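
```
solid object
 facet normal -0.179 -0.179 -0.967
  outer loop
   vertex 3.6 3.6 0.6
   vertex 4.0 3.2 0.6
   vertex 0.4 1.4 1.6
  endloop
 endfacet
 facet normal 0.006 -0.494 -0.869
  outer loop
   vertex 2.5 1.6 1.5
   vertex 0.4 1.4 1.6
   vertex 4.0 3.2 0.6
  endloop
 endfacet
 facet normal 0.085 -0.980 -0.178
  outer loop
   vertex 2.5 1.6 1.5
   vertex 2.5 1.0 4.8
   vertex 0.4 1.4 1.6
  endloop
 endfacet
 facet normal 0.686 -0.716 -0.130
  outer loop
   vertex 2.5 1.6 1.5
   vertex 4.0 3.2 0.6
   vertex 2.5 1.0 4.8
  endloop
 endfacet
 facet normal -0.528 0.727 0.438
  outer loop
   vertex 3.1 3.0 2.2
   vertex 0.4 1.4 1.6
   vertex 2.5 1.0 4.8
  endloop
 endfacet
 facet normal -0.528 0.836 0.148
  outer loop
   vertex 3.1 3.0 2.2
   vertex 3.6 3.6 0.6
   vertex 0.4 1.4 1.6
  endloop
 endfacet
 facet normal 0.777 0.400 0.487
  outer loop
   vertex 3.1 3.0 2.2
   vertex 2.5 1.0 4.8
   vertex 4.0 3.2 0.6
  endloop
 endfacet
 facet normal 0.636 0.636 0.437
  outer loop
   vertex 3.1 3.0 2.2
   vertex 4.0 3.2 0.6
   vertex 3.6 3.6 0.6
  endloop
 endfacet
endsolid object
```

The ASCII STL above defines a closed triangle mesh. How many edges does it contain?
12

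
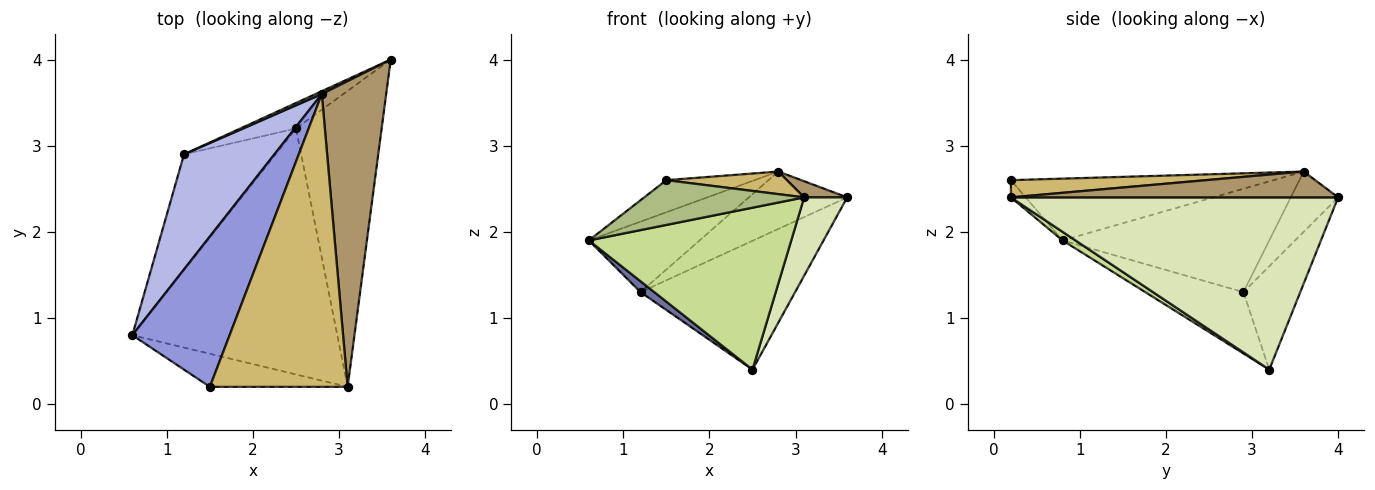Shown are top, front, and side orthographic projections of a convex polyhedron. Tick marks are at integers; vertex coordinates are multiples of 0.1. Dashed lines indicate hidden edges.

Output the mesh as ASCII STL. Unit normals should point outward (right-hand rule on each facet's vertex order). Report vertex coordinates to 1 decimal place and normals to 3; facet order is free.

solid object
 facet normal -0.555 -0.078 -0.828
  outer loop
   vertex 1.2 2.9 1.3
   vertex 2.5 3.2 0.4
   vertex 0.6 0.8 1.9
  endloop
 endfacet
 facet normal -0.339 0.923 -0.183
  outer loop
   vertex 1.2 2.9 1.3
   vertex 3.6 4.0 2.4
   vertex 2.5 3.2 0.4
  endloop
 endfacet
 facet normal -0.528 0.177 0.831
  outer loop
   vertex 2.8 3.6 2.7
   vertex 0.6 0.8 1.9
   vertex 1.5 0.2 2.6
  endloop
 endfacet
 facet normal -0.698 0.374 0.611
  outer loop
   vertex 2.8 3.6 2.7
   vertex 1.2 2.9 1.3
   vertex 0.6 0.8 1.9
  endloop
 endfacet
 facet normal -0.433 0.900 0.045
  outer loop
   vertex 2.8 3.6 2.7
   vertex 3.6 4.0 2.4
   vertex 1.2 2.9 1.3
  endloop
 endfacet
 facet normal -0.074 -0.802 -0.592
  outer loop
   vertex 3.1 0.2 2.4
   vertex 1.5 0.2 2.6
   vertex 0.6 0.8 1.9
  endloop
 endfacet
 facet normal 0.035 -0.549 -0.835
  outer loop
   vertex 3.1 0.2 2.4
   vertex 0.6 0.8 1.9
   vertex 2.5 3.2 0.4
  endloop
 endfacet
 facet normal 0.889 -0.117 -0.442
  outer loop
   vertex 3.1 0.2 2.4
   vertex 2.5 3.2 0.4
   vertex 3.6 4.0 2.4
  endloop
 endfacet
 facet normal 0.372 -0.049 0.927
  outer loop
   vertex 3.1 0.2 2.4
   vertex 3.6 4.0 2.4
   vertex 2.8 3.6 2.7
  endloop
 endfacet
 facet normal 0.124 -0.076 0.989
  outer loop
   vertex 3.1 0.2 2.4
   vertex 2.8 3.6 2.7
   vertex 1.5 0.2 2.6
  endloop
 endfacet
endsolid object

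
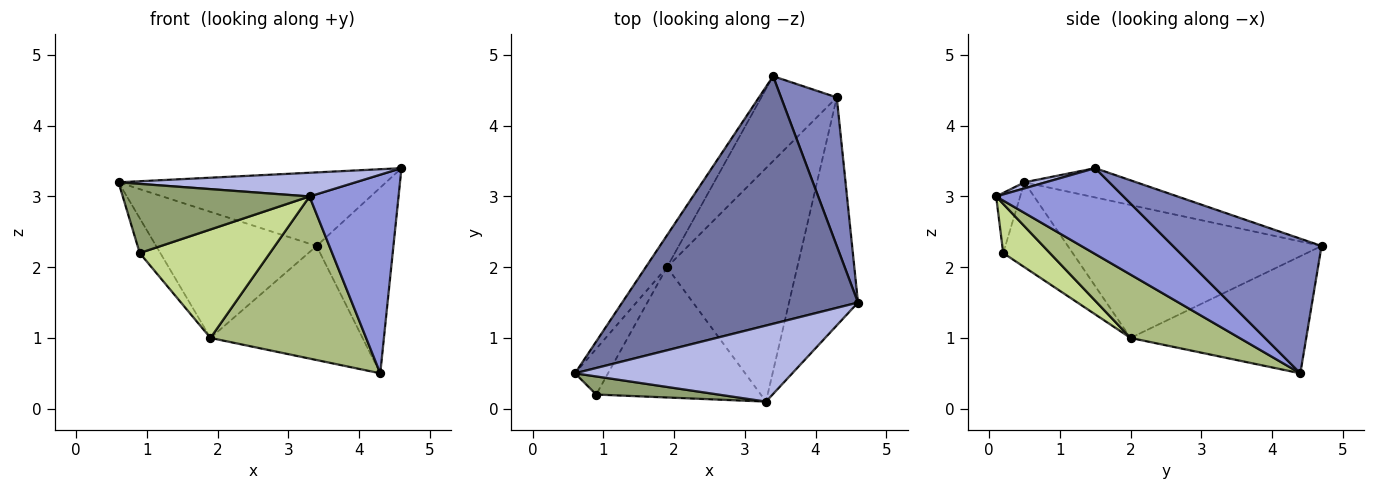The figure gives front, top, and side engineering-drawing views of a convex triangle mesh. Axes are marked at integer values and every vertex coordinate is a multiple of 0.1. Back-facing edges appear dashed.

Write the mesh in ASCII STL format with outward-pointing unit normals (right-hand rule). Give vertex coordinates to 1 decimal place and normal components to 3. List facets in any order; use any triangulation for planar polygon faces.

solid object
 facet normal -0.118 0.283 0.952
  outer loop
   vertex 3.4 4.7 2.3
   vertex 0.6 0.5 3.2
   vertex 4.6 1.5 3.4
  endloop
 endfacet
 facet normal 0.834 0.431 0.345
  outer loop
   vertex 4.3 4.4 0.5
   vertex 3.4 4.7 2.3
   vertex 4.6 1.5 3.4
  endloop
 endfacet
 facet normal 0.685 -0.479 -0.550
  outer loop
   vertex 3.3 0.1 3.0
   vertex 4.3 4.4 0.5
   vertex 4.6 1.5 3.4
  endloop
 endfacet
 facet normal 0.027 -0.297 0.954
  outer loop
   vertex 3.3 0.1 3.0
   vertex 4.6 1.5 3.4
   vertex 0.6 0.5 3.2
  endloop
 endfacet
 facet normal -0.124 -0.960 0.251
  outer loop
   vertex 3.3 0.1 3.0
   vertex 0.6 0.5 3.2
   vertex 0.9 0.2 2.2
  endloop
 endfacet
 facet normal 0.371 -0.530 -0.763
  outer loop
   vertex 1.9 2.0 1.0
   vertex 4.3 4.4 0.5
   vertex 3.3 0.1 3.0
  endloop
 endfacet
 facet normal 0.224 -0.624 -0.749
  outer loop
   vertex 1.9 2.0 1.0
   vertex 3.3 0.1 3.0
   vertex 0.9 0.2 2.2
  endloop
 endfacet
 facet normal -0.680 0.588 -0.438
  outer loop
   vertex 1.9 2.0 1.0
   vertex 3.4 4.7 2.3
   vertex 4.3 4.4 0.5
  endloop
 endfacet
 facet normal -0.898 0.266 -0.349
  outer loop
   vertex 1.9 2.0 1.0
   vertex 0.9 0.2 2.2
   vertex 0.6 0.5 3.2
  endloop
 endfacet
 facet normal -0.838 0.530 -0.134
  outer loop
   vertex 1.9 2.0 1.0
   vertex 0.6 0.5 3.2
   vertex 3.4 4.7 2.3
  endloop
 endfacet
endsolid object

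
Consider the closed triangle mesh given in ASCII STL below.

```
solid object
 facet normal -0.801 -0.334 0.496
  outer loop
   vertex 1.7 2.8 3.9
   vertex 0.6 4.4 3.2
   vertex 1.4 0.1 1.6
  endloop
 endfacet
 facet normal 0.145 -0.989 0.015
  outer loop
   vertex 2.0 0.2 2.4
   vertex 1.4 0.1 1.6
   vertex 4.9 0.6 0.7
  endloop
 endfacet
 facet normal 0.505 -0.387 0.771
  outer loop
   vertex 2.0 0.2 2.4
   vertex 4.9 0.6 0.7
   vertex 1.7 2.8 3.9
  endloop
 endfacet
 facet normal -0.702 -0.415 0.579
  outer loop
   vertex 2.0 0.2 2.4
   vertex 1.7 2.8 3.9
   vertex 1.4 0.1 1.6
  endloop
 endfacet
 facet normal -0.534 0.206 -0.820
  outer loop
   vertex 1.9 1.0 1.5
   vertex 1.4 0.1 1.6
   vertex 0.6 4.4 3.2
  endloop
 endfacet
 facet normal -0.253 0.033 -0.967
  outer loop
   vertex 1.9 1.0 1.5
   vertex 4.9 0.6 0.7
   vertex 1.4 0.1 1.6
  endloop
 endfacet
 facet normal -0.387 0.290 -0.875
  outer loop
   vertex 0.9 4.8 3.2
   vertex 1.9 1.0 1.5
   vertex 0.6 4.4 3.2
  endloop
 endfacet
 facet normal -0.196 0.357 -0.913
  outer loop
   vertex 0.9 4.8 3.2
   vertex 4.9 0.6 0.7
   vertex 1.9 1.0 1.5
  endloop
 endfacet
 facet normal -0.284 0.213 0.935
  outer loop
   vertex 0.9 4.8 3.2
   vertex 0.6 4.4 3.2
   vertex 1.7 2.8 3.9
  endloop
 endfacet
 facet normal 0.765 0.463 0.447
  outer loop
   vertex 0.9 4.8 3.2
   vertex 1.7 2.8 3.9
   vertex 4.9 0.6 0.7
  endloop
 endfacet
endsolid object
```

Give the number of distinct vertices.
7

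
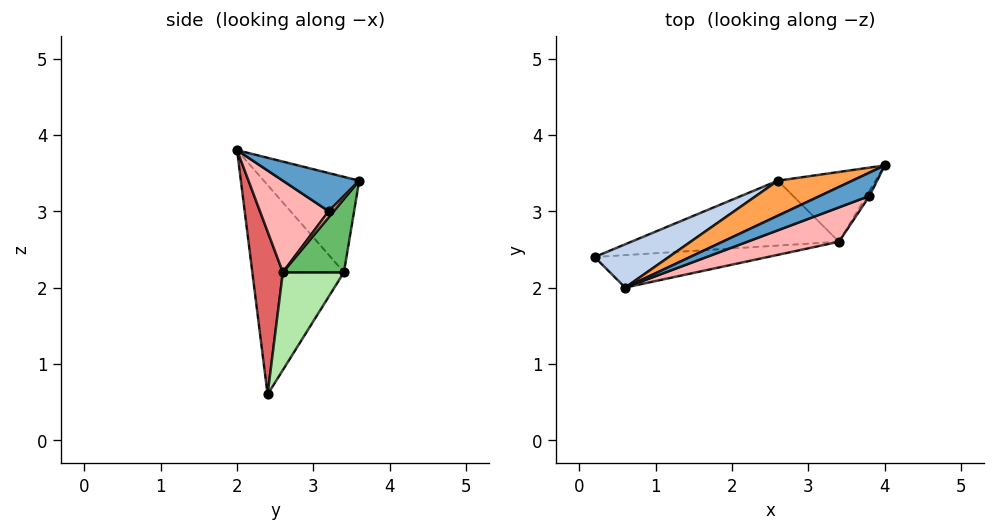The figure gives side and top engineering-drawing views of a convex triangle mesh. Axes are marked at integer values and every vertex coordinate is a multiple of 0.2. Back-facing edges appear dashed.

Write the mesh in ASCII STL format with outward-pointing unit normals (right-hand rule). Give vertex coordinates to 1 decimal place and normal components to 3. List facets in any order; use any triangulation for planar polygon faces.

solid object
 facet normal 0.411 -0.739 0.534
  outer loop
   vertex 3.8 3.2 3.0
   vertex 4.0 3.6 3.4
   vertex 0.6 2.0 3.8
  endloop
 endfacet
 facet normal -0.472 0.866 0.167
  outer loop
   vertex 2.6 3.4 2.2
   vertex 0.2 2.4 0.6
   vertex 0.6 2.0 3.8
  endloop
 endfacet
 facet normal -0.378 0.877 0.295
  outer loop
   vertex 2.6 3.4 2.2
   vertex 0.6 2.0 3.8
   vertex 4.0 3.6 3.4
  endloop
 endfacet
 facet normal 0.894 0.000 -0.447
  outer loop
   vertex 3.4 2.6 2.2
   vertex 4.0 3.6 3.4
   vertex 3.8 3.2 3.0
  endloop
 endfacet
 facet normal 0.514 0.514 -0.686
  outer loop
   vertex 3.4 2.6 2.2
   vertex 2.6 3.4 2.2
   vertex 4.0 3.6 3.4
  endloop
 endfacet
 facet normal 0.392 0.392 -0.832
  outer loop
   vertex 3.4 2.6 2.2
   vertex 0.2 2.4 0.6
   vertex 2.6 3.4 2.2
  endloop
 endfacet
 facet normal 0.131 -0.982 -0.139
  outer loop
   vertex 3.4 2.6 2.2
   vertex 0.6 2.0 3.8
   vertex 0.2 2.4 0.6
  endloop
 endfacet
 facet normal 0.408 -0.816 0.408
  outer loop
   vertex 3.4 2.6 2.2
   vertex 3.8 3.2 3.0
   vertex 0.6 2.0 3.8
  endloop
 endfacet
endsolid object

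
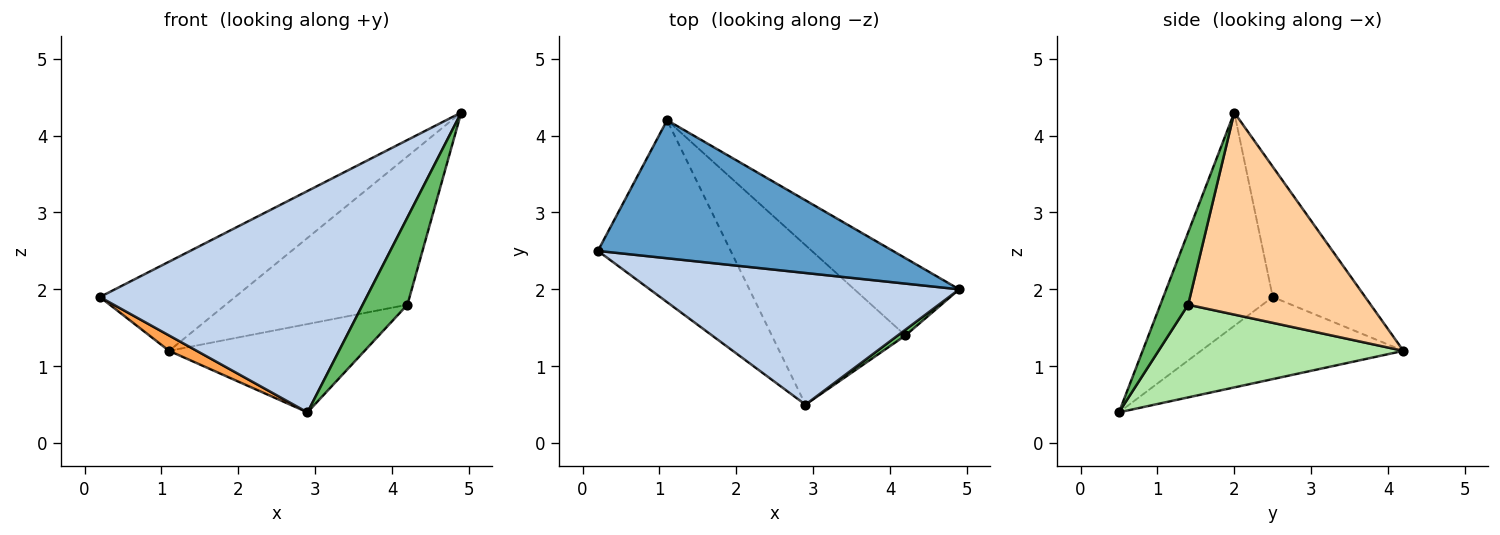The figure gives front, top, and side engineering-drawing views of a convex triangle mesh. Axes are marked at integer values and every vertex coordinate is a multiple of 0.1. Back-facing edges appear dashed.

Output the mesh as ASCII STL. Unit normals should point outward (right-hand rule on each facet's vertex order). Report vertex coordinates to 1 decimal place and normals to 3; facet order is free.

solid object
 facet normal -0.348 0.509 0.788
  outer loop
   vertex 1.1 4.2 1.2
   vertex 0.2 2.5 1.9
   vertex 4.9 2.0 4.3
  endloop
 endfacet
 facet normal -0.332 -0.811 0.482
  outer loop
   vertex 2.9 0.5 0.4
   vertex 4.9 2.0 4.3
   vertex 0.2 2.5 1.9
  endloop
 endfacet
 facet normal -0.524 -0.072 -0.848
  outer loop
   vertex 2.9 0.5 0.4
   vertex 0.2 2.5 1.9
   vertex 1.1 4.2 1.2
  endloop
 endfacet
 facet normal 0.665 0.662 -0.345
  outer loop
   vertex 4.2 1.4 1.8
   vertex 1.1 4.2 1.2
   vertex 4.9 2.0 4.3
  endloop
 endfacet
 facet normal 0.527 -0.848 0.056
  outer loop
   vertex 4.2 1.4 1.8
   vertex 4.9 2.0 4.3
   vertex 2.9 0.5 0.4
  endloop
 endfacet
 facet normal 0.519 0.414 -0.748
  outer loop
   vertex 4.2 1.4 1.8
   vertex 2.9 0.5 0.4
   vertex 1.1 4.2 1.2
  endloop
 endfacet
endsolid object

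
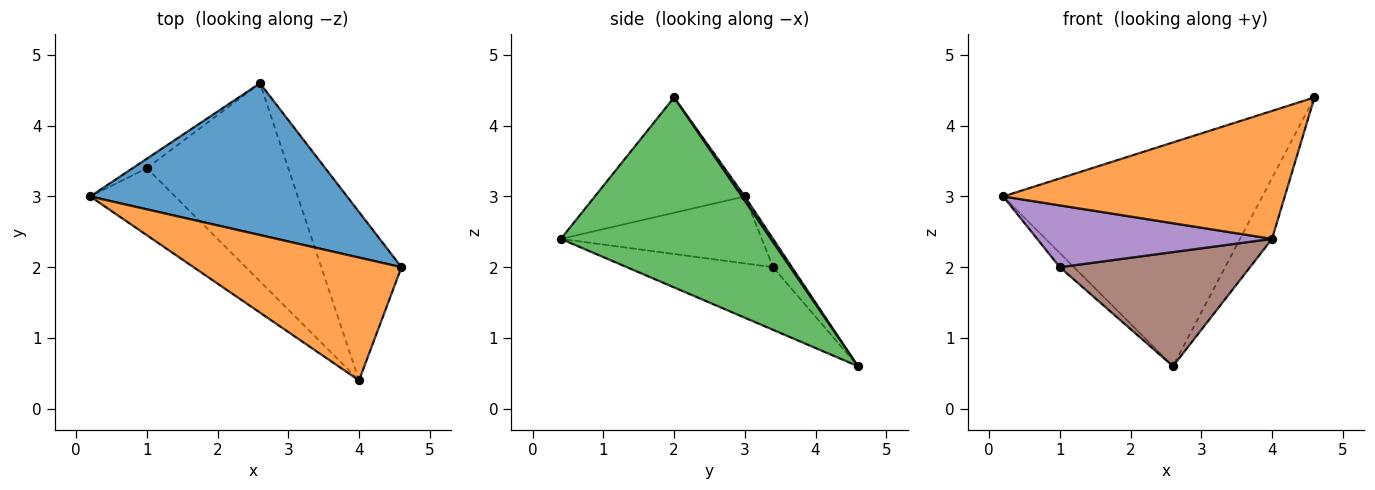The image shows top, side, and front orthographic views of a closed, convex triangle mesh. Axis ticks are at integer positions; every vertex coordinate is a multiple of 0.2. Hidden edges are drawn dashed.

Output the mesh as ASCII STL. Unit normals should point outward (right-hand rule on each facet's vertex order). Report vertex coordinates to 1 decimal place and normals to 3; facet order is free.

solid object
 facet normal 0.010 0.828 0.561
  outer loop
   vertex 2.6 4.6 0.6
   vertex 0.2 3.0 3.0
   vertex 4.6 2.0 4.4
  endloop
 endfacet
 facet normal -0.359 -0.673 0.646
  outer loop
   vertex 4.0 0.4 2.4
   vertex 4.6 2.0 4.4
   vertex 0.2 3.0 3.0
  endloop
 endfacet
 facet normal 0.912 0.139 -0.385
  outer loop
   vertex 4.0 0.4 2.4
   vertex 2.6 4.6 0.6
   vertex 4.6 2.0 4.4
  endloop
 endfacet
 facet normal -0.743 0.557 -0.371
  outer loop
   vertex 1.0 3.4 2.0
   vertex 0.2 3.0 3.0
   vertex 2.6 4.6 0.6
  endloop
 endfacet
 facet normal -0.502 -0.586 -0.636
  outer loop
   vertex 1.0 3.4 2.0
   vertex 4.0 0.4 2.4
   vertex 0.2 3.0 3.0
  endloop
 endfacet
 facet normal -0.358 -0.466 -0.809
  outer loop
   vertex 1.0 3.4 2.0
   vertex 2.6 4.6 0.6
   vertex 4.0 0.4 2.4
  endloop
 endfacet
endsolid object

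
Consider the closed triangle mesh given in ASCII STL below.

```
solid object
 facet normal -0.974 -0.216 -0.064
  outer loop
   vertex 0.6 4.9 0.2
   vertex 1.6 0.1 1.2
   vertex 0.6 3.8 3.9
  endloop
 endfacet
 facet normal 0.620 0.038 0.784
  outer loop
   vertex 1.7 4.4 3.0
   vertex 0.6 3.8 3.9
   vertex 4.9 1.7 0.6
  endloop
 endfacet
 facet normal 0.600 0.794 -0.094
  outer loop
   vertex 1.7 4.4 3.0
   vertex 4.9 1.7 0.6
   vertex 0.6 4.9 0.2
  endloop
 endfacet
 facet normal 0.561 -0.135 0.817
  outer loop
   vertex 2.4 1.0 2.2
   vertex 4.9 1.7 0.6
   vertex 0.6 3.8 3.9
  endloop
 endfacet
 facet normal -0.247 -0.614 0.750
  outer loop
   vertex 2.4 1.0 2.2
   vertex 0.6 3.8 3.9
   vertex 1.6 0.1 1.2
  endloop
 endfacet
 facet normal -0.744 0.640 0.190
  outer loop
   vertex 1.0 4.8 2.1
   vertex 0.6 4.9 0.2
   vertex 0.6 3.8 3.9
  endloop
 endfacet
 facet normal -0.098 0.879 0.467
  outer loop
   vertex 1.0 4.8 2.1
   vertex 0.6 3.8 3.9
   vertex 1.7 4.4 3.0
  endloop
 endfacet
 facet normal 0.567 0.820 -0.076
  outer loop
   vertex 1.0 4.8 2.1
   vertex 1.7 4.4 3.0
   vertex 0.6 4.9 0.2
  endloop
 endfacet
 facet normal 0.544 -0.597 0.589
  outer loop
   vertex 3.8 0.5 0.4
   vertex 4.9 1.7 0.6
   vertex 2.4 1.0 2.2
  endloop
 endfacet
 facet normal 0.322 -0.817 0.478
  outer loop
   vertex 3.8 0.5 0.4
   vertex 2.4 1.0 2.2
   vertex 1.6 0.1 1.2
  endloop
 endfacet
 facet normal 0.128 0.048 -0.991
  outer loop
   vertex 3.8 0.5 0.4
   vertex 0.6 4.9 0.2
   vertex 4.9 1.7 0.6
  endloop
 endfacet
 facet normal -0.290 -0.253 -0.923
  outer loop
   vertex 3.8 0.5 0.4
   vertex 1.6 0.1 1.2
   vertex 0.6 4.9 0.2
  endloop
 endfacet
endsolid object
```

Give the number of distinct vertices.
8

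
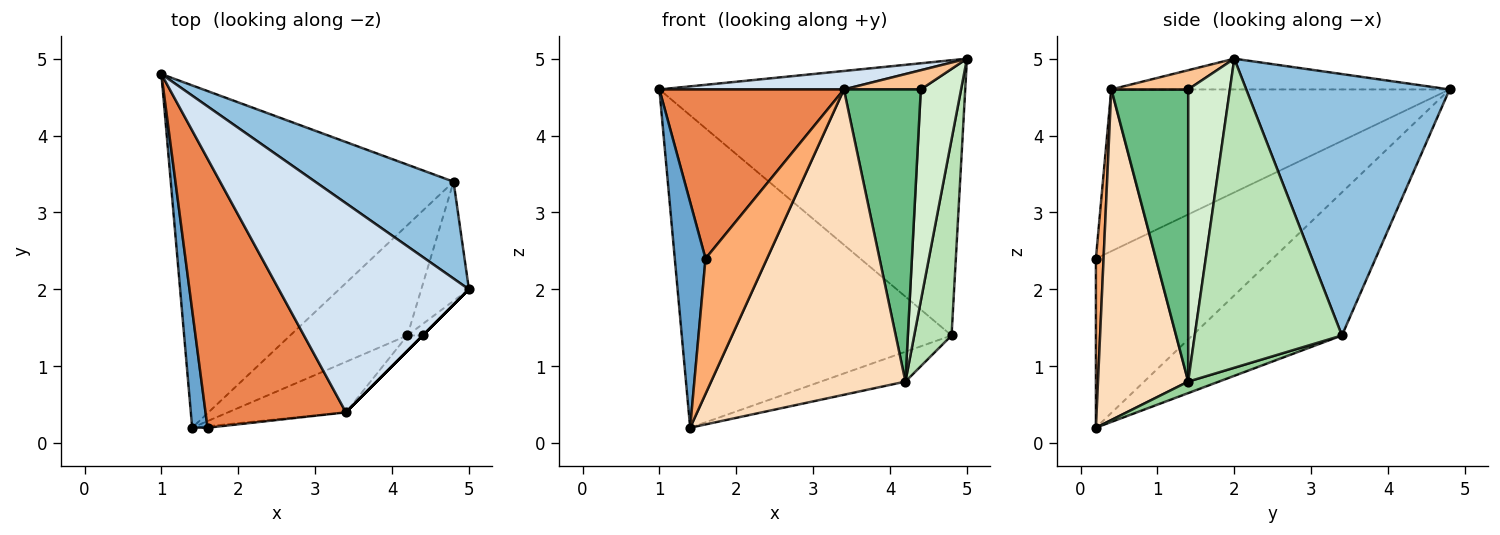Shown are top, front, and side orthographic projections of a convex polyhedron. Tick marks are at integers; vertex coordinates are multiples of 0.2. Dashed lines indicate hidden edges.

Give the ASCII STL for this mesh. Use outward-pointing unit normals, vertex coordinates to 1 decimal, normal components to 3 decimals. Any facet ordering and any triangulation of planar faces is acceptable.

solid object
 facet normal -0.981 -0.171 0.089
  outer loop
   vertex 1.6 0.2 2.4
   vertex 1.0 4.8 4.6
   vertex 1.4 0.2 0.2
  endloop
 endfacet
 facet normal 0.531 0.799 0.281
  outer loop
   vertex 4.8 3.4 1.4
   vertex 1.0 4.8 4.6
   vertex 5.0 2.0 5.0
  endloop
 endfacet
 facet normal -0.350 0.631 -0.692
  outer loop
   vertex 4.8 3.4 1.4
   vertex 1.4 0.2 0.2
   vertex 1.0 4.8 4.6
  endloop
 endfacet
 facet normal -0.159 -0.087 0.983
  outer loop
   vertex 3.4 0.4 4.6
   vertex 5.0 2.0 5.0
   vertex 1.0 4.8 4.6
  endloop
 endfacet
 facet normal -0.698 -0.381 0.606
  outer loop
   vertex 3.4 0.4 4.6
   vertex 1.0 4.8 4.6
   vertex 1.6 0.2 2.4
  endloop
 endfacet
 facet normal 0.124 -0.992 -0.011
  outer loop
   vertex 3.4 0.4 4.6
   vertex 1.6 0.2 2.4
   vertex 1.4 0.2 0.2
  endloop
 endfacet
 facet normal 0.707 -0.707 0.000
  outer loop
   vertex 4.4 1.4 4.6
   vertex 5.0 2.0 5.0
   vertex 3.4 0.4 4.6
  endloop
 endfacet
 facet normal 0.416 -0.897 -0.148
  outer loop
   vertex 4.2 1.4 0.8
   vertex 3.4 0.4 4.6
   vertex 1.4 0.2 0.2
  endloop
 endfacet
 facet normal 0.707 -0.707 -0.037
  outer loop
   vertex 4.2 1.4 0.8
   vertex 4.4 1.4 4.6
   vertex 3.4 0.4 4.6
  endloop
 endfacet
 facet normal 0.095 0.260 -0.961
  outer loop
   vertex 4.2 1.4 0.8
   vertex 1.4 0.2 0.2
   vertex 4.8 3.4 1.4
  endloop
 endfacet
 facet normal 0.959 -0.243 -0.148
  outer loop
   vertex 4.2 1.4 0.8
   vertex 4.8 3.4 1.4
   vertex 5.0 2.0 5.0
  endloop
 endfacet
 facet normal 0.719 -0.694 -0.038
  outer loop
   vertex 4.2 1.4 0.8
   vertex 5.0 2.0 5.0
   vertex 4.4 1.4 4.6
  endloop
 endfacet
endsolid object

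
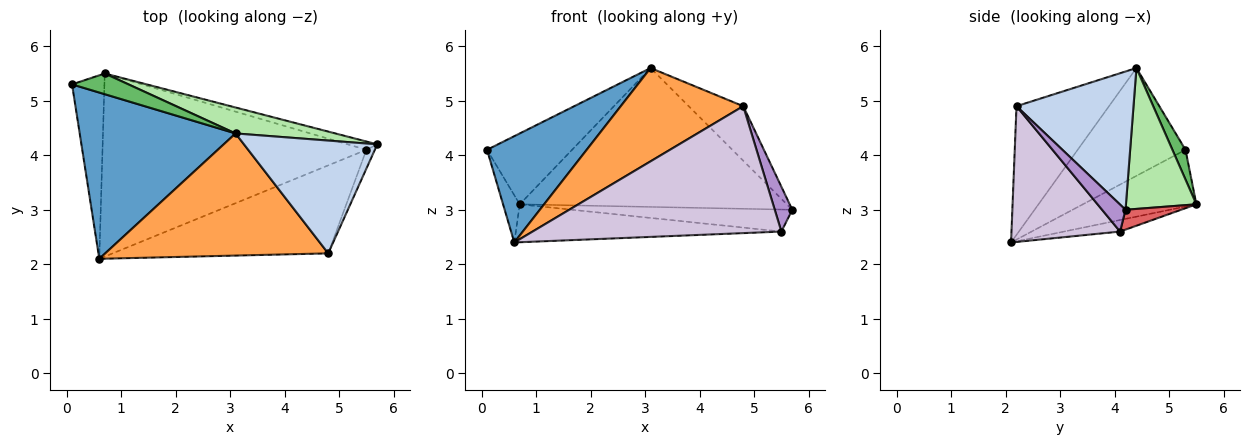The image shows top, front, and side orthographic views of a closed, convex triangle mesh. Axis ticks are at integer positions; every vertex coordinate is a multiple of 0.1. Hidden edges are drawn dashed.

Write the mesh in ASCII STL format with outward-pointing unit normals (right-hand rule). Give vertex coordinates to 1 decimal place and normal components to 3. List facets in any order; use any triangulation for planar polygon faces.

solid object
 facet normal -0.504 -0.465 0.728
  outer loop
   vertex 3.1 4.4 5.6
   vertex 0.1 5.3 4.1
   vertex 0.6 2.1 2.4
  endloop
 endfacet
 facet normal 0.683 0.318 0.658
  outer loop
   vertex 4.8 2.2 4.9
   vertex 5.7 4.2 3.0
   vertex 3.1 4.4 5.6
  endloop
 endfacet
 facet normal -0.417 -0.552 0.722
  outer loop
   vertex 4.8 2.2 4.9
   vertex 3.1 4.4 5.6
   vertex 0.6 2.1 2.4
  endloop
 endfacet
 facet normal -0.862 0.127 -0.492
  outer loop
   vertex 0.7 5.5 3.1
   vertex 0.6 2.1 2.4
   vertex 0.1 5.3 4.1
  endloop
 endfacet
 facet normal 0.146 0.950 0.278
  outer loop
   vertex 0.7 5.5 3.1
   vertex 0.1 5.3 4.1
   vertex 3.1 4.4 5.6
  endloop
 endfacet
 facet normal 0.251 0.952 0.178
  outer loop
   vertex 0.7 5.5 3.1
   vertex 3.1 4.4 5.6
   vertex 5.7 4.2 3.0
  endloop
 endfacet
 facet normal 0.230 0.911 -0.343
  outer loop
   vertex 5.5 4.1 2.6
   vertex 0.7 5.5 3.1
   vertex 5.7 4.2 3.0
  endloop
 endfacet
 facet normal -0.043 0.203 -0.978
  outer loop
   vertex 5.5 4.1 2.6
   vertex 0.6 2.1 2.4
   vertex 0.7 5.5 3.1
  endloop
 endfacet
 facet normal 0.777 -0.581 -0.243
  outer loop
   vertex 5.5 4.1 2.6
   vertex 5.7 4.2 3.0
   vertex 4.8 2.2 4.9
  endloop
 endfacet
 facet normal 0.338 -0.774 -0.536
  outer loop
   vertex 5.5 4.1 2.6
   vertex 4.8 2.2 4.9
   vertex 0.6 2.1 2.4
  endloop
 endfacet
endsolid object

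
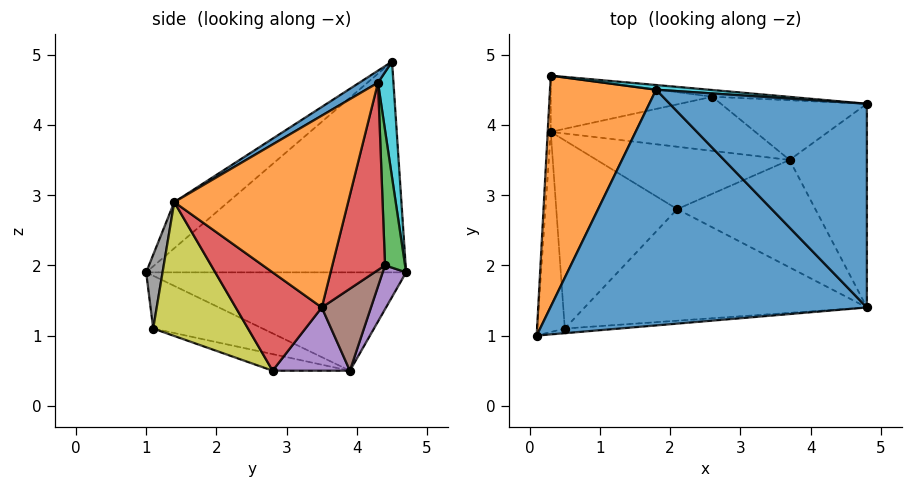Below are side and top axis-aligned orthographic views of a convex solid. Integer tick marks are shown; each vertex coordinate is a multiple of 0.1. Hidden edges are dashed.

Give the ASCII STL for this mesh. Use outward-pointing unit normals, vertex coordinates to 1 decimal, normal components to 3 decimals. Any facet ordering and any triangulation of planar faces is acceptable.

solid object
 facet normal -0.114 -0.614 0.781
  outer loop
   vertex 1.8 4.5 4.9
   vertex 0.1 1.0 1.9
   vertex 4.8 1.4 2.9
  endloop
 endfacet
 facet normal -0.892 0.048 0.449
  outer loop
   vertex 1.8 4.5 4.9
   vertex 0.3 4.7 1.9
   vertex 0.1 1.0 1.9
  endloop
 endfacet
 facet normal -0.998 0.054 -0.031
  outer loop
   vertex 0.3 3.9 0.5
   vertex 0.1 1.0 1.9
   vertex 0.3 4.7 1.9
  endloop
 endfacet
 facet normal 0.559 -0.268 -0.785
  outer loop
   vertex 3.7 3.5 1.4
   vertex 4.8 1.4 2.9
   vertex 2.1 2.8 0.5
  endloop
 endfacet
 facet normal 0.278 0.454 -0.847
  outer loop
   vertex 3.7 3.5 1.4
   vertex 2.1 2.8 0.5
   vertex 0.3 3.9 0.5
  endloop
 endfacet
 facet normal -0.875 -0.160 -0.457
  outer loop
   vertex 0.5 1.1 1.1
   vertex 0.1 1.0 1.9
   vertex 0.3 3.9 0.5
  endloop
 endfacet
 facet normal -0.132 -0.217 -0.967
  outer loop
   vertex 0.5 1.1 1.1
   vertex 0.3 3.9 0.5
   vertex 2.1 2.8 0.5
  endloop
 endfacet
 facet normal 0.100 -0.992 -0.074
  outer loop
   vertex 0.5 1.1 1.1
   vertex 4.8 1.4 2.9
   vertex 0.1 1.0 1.9
  endloop
 endfacet
 facet normal 0.347 -0.586 -0.732
  outer loop
   vertex 0.5 1.1 1.1
   vertex 2.1 2.8 0.5
   vertex 4.8 1.4 2.9
  endloop
 endfacet
 facet normal 0.070 0.997 0.032
  outer loop
   vertex 4.8 4.3 4.6
   vertex 0.3 4.7 1.9
   vertex 1.8 4.5 4.9
  endloop
 endfacet
 facet normal 0.052 -0.505 0.862
  outer loop
   vertex 4.8 4.3 4.6
   vertex 1.8 4.5 4.9
   vertex 4.8 1.4 2.9
  endloop
 endfacet
 facet normal 0.906 0.214 -0.365
  outer loop
   vertex 4.8 4.3 4.6
   vertex 4.8 1.4 2.9
   vertex 3.7 3.5 1.4
  endloop
 endfacet
 facet normal 0.132 0.988 -0.074
  outer loop
   vertex 2.6 4.4 2.0
   vertex 0.3 4.7 1.9
   vertex 4.8 4.3 4.6
  endloop
 endfacet
 facet normal 0.464 0.809 -0.362
  outer loop
   vertex 2.6 4.4 2.0
   vertex 4.8 4.3 4.6
   vertex 3.7 3.5 1.4
  endloop
 endfacet
 facet normal 0.134 0.860 -0.492
  outer loop
   vertex 2.6 4.4 2.0
   vertex 0.3 3.9 0.5
   vertex 0.3 4.7 1.9
  endloop
 endfacet
 facet normal 0.254 0.732 -0.633
  outer loop
   vertex 2.6 4.4 2.0
   vertex 3.7 3.5 1.4
   vertex 0.3 3.9 0.5
  endloop
 endfacet
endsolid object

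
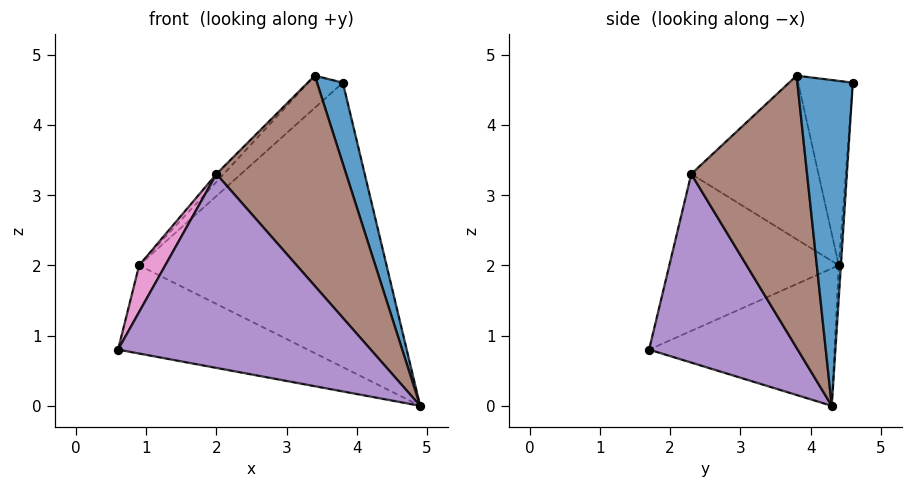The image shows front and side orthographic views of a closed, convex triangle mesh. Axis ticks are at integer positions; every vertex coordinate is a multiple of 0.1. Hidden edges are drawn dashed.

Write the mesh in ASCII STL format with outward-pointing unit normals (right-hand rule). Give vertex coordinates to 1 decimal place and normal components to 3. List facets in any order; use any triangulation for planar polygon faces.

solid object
 facet normal 0.880 -0.411 0.237
  outer loop
   vertex 3.4 3.8 4.7
   vertex 4.9 4.3 0.0
   vertex 3.8 4.6 4.6
  endloop
 endfacet
 facet normal -0.400 0.409 -0.820
  outer loop
   vertex 0.9 4.4 2.0
   vertex 4.9 4.3 0.0
   vertex 0.6 1.7 0.8
  endloop
 endfacet
 facet normal -0.009 0.998 -0.067
  outer loop
   vertex 0.9 4.4 2.0
   vertex 3.8 4.6 4.6
   vertex 4.9 4.3 0.0
  endloop
 endfacet
 facet normal -0.628 0.397 0.669
  outer loop
   vertex 0.9 4.4 2.0
   vertex 3.4 3.8 4.7
   vertex 3.8 4.6 4.6
  endloop
 endfacet
 facet normal 0.505 -0.859 -0.077
  outer loop
   vertex 2.0 2.3 3.3
   vertex 0.6 1.7 0.8
   vertex 4.9 4.3 0.0
  endloop
 endfacet
 facet normal 0.660 -0.739 0.132
  outer loop
   vertex 2.0 2.3 3.3
   vertex 4.9 4.3 0.0
   vertex 3.4 3.8 4.7
  endloop
 endfacet
 facet normal -0.851 -0.131 0.508
  outer loop
   vertex 2.0 2.3 3.3
   vertex 0.9 4.4 2.0
   vertex 0.6 1.7 0.8
  endloop
 endfacet
 facet normal -0.728 0.042 0.684
  outer loop
   vertex 2.0 2.3 3.3
   vertex 3.4 3.8 4.7
   vertex 0.9 4.4 2.0
  endloop
 endfacet
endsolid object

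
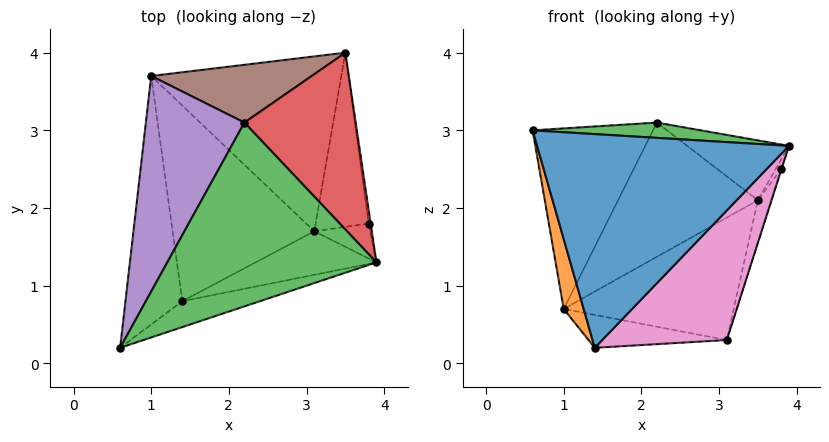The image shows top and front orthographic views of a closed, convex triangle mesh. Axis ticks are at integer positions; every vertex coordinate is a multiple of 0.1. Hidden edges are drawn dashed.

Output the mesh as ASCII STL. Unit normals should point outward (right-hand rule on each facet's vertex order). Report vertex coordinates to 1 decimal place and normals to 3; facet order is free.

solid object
 facet normal 0.308 -0.945 -0.114
  outer loop
   vertex 1.4 0.8 0.2
   vertex 3.9 1.3 2.8
   vertex 0.6 0.2 3.0
  endloop
 endfacet
 facet normal -0.954 -0.082 -0.290
  outer loop
   vertex 1.0 3.7 0.7
   vertex 1.4 0.8 0.2
   vertex 0.6 0.2 3.0
  endloop
 endfacet
 facet normal 0.088 -0.083 0.993
  outer loop
   vertex 2.2 3.1 3.1
   vertex 0.6 0.2 3.0
   vertex 3.9 1.3 2.8
  endloop
 endfacet
 facet normal 0.452 0.286 0.845
  outer loop
   vertex 2.2 3.1 3.1
   vertex 3.9 1.3 2.8
   vertex 3.5 4.0 2.1
  endloop
 endfacet
 facet normal -0.771 0.409 0.488
  outer loop
   vertex 2.2 3.1 3.1
   vertex 1.0 3.7 0.7
   vertex 0.6 0.2 3.0
  endloop
 endfacet
 facet normal -0.315 0.872 0.375
  outer loop
   vertex 2.2 3.1 3.1
   vertex 3.5 4.0 2.1
   vertex 1.0 3.7 0.7
  endloop
 endfacet
 facet normal 0.462 -0.841 -0.282
  outer loop
   vertex 3.1 1.7 0.3
   vertex 3.9 1.3 2.8
   vertex 1.4 0.8 0.2
  endloop
 endfacet
 facet normal 0.363 0.534 -0.763
  outer loop
   vertex 3.1 1.7 0.3
   vertex 1.0 3.7 0.7
   vertex 3.5 4.0 2.1
  endloop
 endfacet
 facet normal -0.030 0.166 -0.986
  outer loop
   vertex 3.1 1.7 0.3
   vertex 1.4 0.8 0.2
   vertex 1.0 3.7 0.7
  endloop
 endfacet
 facet normal 0.983 0.107 -0.150
  outer loop
   vertex 3.8 1.8 2.5
   vertex 3.5 4.0 2.1
   vertex 3.9 1.3 2.8
  endloop
 endfacet
 facet normal 0.953 0.008 -0.304
  outer loop
   vertex 3.8 1.8 2.5
   vertex 3.9 1.3 2.8
   vertex 3.1 1.7 0.3
  endloop
 endfacet
 facet normal 0.949 0.074 -0.305
  outer loop
   vertex 3.8 1.8 2.5
   vertex 3.1 1.7 0.3
   vertex 3.5 4.0 2.1
  endloop
 endfacet
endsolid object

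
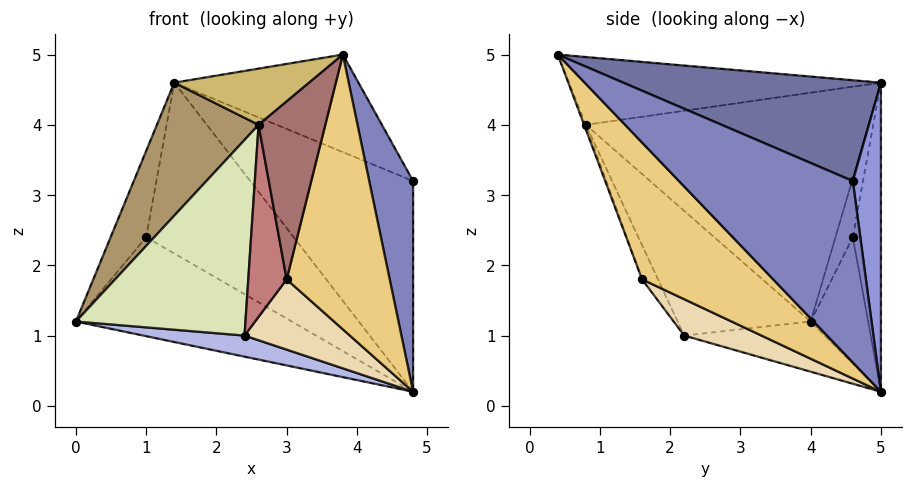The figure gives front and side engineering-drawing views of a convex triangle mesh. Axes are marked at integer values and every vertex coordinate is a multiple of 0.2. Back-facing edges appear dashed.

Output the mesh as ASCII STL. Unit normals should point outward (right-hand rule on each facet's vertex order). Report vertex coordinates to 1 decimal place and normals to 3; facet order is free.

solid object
 facet normal 0.393 0.281 0.875
  outer loop
   vertex 1.4 5.0 4.6
   vertex 3.8 0.4 5.0
   vertex 4.8 4.6 3.2
  endloop
 endfacet
 facet normal 0.969 -0.245 -0.033
  outer loop
   vertex 4.8 5.0 0.2
   vertex 4.8 4.6 3.2
   vertex 3.8 0.4 5.0
  endloop
 endfacet
 facet normal 0.169 0.977 0.130
  outer loop
   vertex 4.8 5.0 0.2
   vertex 1.4 5.0 4.6
   vertex 4.8 4.6 3.2
  endloop
 endfacet
 facet normal -0.177 -0.127 -0.976
  outer loop
   vertex 2.4 2.2 1.0
   vertex 0.0 4.0 1.2
   vertex 4.8 5.0 0.2
  endloop
 endfacet
 facet normal -0.437 0.895 -0.083
  outer loop
   vertex 1.0 4.6 2.4
   vertex 0.0 4.0 1.2
   vertex 1.4 5.0 4.6
  endloop
 endfacet
 facet normal -0.248 0.933 -0.260
  outer loop
   vertex 1.0 4.6 2.4
   vertex 4.8 5.0 0.2
   vertex 0.0 4.0 1.2
  endloop
 endfacet
 facet normal -0.185 0.972 -0.143
  outer loop
   vertex 1.0 4.6 2.4
   vertex 1.4 5.0 4.6
   vertex 4.8 5.0 0.2
  endloop
 endfacet
 facet normal -0.587 -0.748 -0.310
  outer loop
   vertex 2.6 0.8 4.0
   vertex 0.0 4.0 1.2
   vertex 2.4 2.2 1.0
  endloop
 endfacet
 facet normal -0.846 -0.304 0.438
  outer loop
   vertex 2.6 0.8 4.0
   vertex 1.4 5.0 4.6
   vertex 0.0 4.0 1.2
  endloop
 endfacet
 facet normal -0.668 -0.289 0.686
  outer loop
   vertex 2.6 0.8 4.0
   vertex 3.8 0.4 5.0
   vertex 1.4 5.0 4.6
  endloop
 endfacet
 facet normal 0.723 -0.568 -0.394
  outer loop
   vertex 3.0 1.6 1.8
   vertex 4.8 5.0 0.2
   vertex 3.8 0.4 5.0
  endloop
 endfacet
 facet normal 0.408 -0.557 -0.724
  outer loop
   vertex 3.0 1.6 1.8
   vertex 2.4 2.2 1.0
   vertex 4.8 5.0 0.2
  endloop
 endfacet
 facet normal -0.025 -0.938 -0.346
  outer loop
   vertex 3.0 1.6 1.8
   vertex 3.8 0.4 5.0
   vertex 2.6 0.8 4.0
  endloop
 endfacet
 facet normal -0.355 -0.856 -0.376
  outer loop
   vertex 3.0 1.6 1.8
   vertex 2.6 0.8 4.0
   vertex 2.4 2.2 1.0
  endloop
 endfacet
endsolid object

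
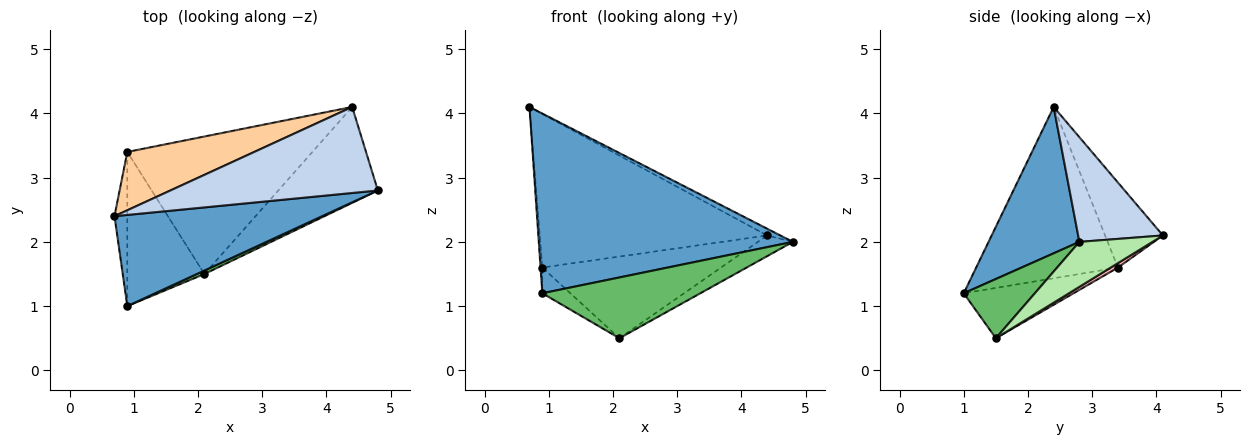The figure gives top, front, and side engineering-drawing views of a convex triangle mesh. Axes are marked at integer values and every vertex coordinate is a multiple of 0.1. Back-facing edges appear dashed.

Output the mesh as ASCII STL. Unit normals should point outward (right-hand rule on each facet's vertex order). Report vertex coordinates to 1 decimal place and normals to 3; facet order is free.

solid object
 facet normal 0.304 -0.850 0.431
  outer loop
   vertex 0.9 1.0 1.2
   vertex 4.8 2.8 2.0
   vertex 0.7 2.4 4.1
  endloop
 endfacet
 facet normal 0.449 0.070 0.891
  outer loop
   vertex 4.4 4.1 2.1
   vertex 0.7 2.4 4.1
   vertex 4.8 2.8 2.0
  endloop
 endfacet
 facet normal -0.997 0.012 -0.075
  outer loop
   vertex 0.9 3.4 1.6
   vertex 0.9 1.0 1.2
   vertex 0.7 2.4 4.1
  endloop
 endfacet
 facet normal -0.231 0.910 0.345
  outer loop
   vertex 0.9 3.4 1.6
   vertex 0.7 2.4 4.1
   vertex 4.4 4.1 2.1
  endloop
 endfacet
 facet normal 0.410 -0.911 0.052
  outer loop
   vertex 2.1 1.5 0.5
   vertex 4.8 2.8 2.0
   vertex 0.9 1.0 1.2
  endloop
 endfacet
 facet normal 0.404 0.193 -0.894
  outer loop
   vertex 2.1 1.5 0.5
   vertex 4.4 4.1 2.1
   vertex 4.8 2.8 2.0
  endloop
 endfacet
 facet normal -0.541 0.138 -0.829
  outer loop
   vertex 2.1 1.5 0.5
   vertex 0.9 1.0 1.2
   vertex 0.9 3.4 1.6
  endloop
 endfacet
 facet normal 0.021 0.511 -0.860
  outer loop
   vertex 2.1 1.5 0.5
   vertex 0.9 3.4 1.6
   vertex 4.4 4.1 2.1
  endloop
 endfacet
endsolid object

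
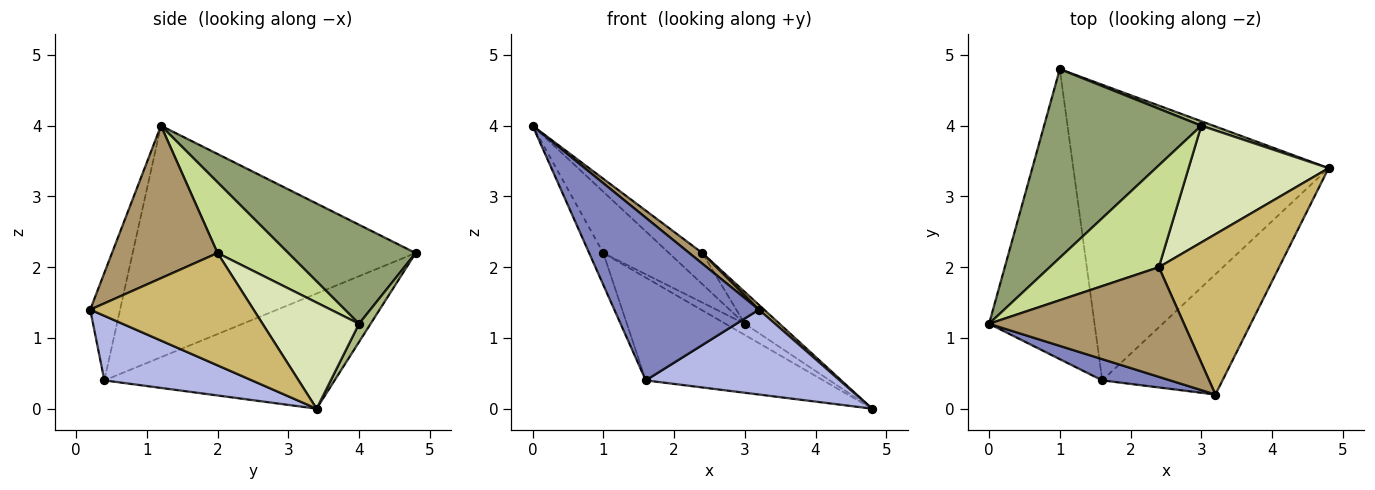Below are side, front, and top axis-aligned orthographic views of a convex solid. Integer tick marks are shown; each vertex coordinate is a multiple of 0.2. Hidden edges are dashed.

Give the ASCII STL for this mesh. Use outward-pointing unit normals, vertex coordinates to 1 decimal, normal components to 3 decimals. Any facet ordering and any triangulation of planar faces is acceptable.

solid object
 facet normal -0.909 0.045 -0.414
  outer loop
   vertex 1.6 0.4 0.4
   vertex 0.0 1.2 4.0
   vertex 1.0 4.8 2.2
  endloop
 endfacet
 facet normal -0.201 -0.971 0.127
  outer loop
   vertex 1.6 0.4 0.4
   vertex 3.2 0.2 1.4
   vertex 0.0 1.2 4.0
  endloop
 endfacet
 facet normal -0.392 0.302 -0.869
  outer loop
   vertex 1.6 0.4 0.4
   vertex 1.0 4.8 2.2
   vertex 4.8 3.4 0.0
  endloop
 endfacet
 facet normal 0.402 -0.528 -0.748
  outer loop
   vertex 1.6 0.4 0.4
   vertex 4.8 3.4 0.0
   vertex 3.2 0.2 1.4
  endloop
 endfacet
 facet normal 0.514 0.265 0.816
  outer loop
   vertex 3.0 4.0 1.2
   vertex 1.0 4.8 2.2
   vertex 0.0 1.2 4.0
  endloop
 endfacet
 facet normal 0.487 0.811 0.324
  outer loop
   vertex 3.0 4.0 1.2
   vertex 4.8 3.4 0.0
   vertex 1.0 4.8 2.2
  endloop
 endfacet
 facet normal 0.527 0.248 0.813
  outer loop
   vertex 2.4 2.0 2.2
   vertex 3.0 4.0 1.2
   vertex 0.0 1.2 4.0
  endloop
 endfacet
 facet normal 0.590 0.212 0.779
  outer loop
   vertex 2.4 2.0 2.2
   vertex 4.8 3.4 0.0
   vertex 3.0 4.0 1.2
  endloop
 endfacet
 facet normal 0.614 -0.076 0.785
  outer loop
   vertex 2.4 2.0 2.2
   vertex 0.0 1.2 4.0
   vertex 3.2 0.2 1.4
  endloop
 endfacet
 facet normal 0.682 -0.021 0.731
  outer loop
   vertex 2.4 2.0 2.2
   vertex 3.2 0.2 1.4
   vertex 4.8 3.4 0.0
  endloop
 endfacet
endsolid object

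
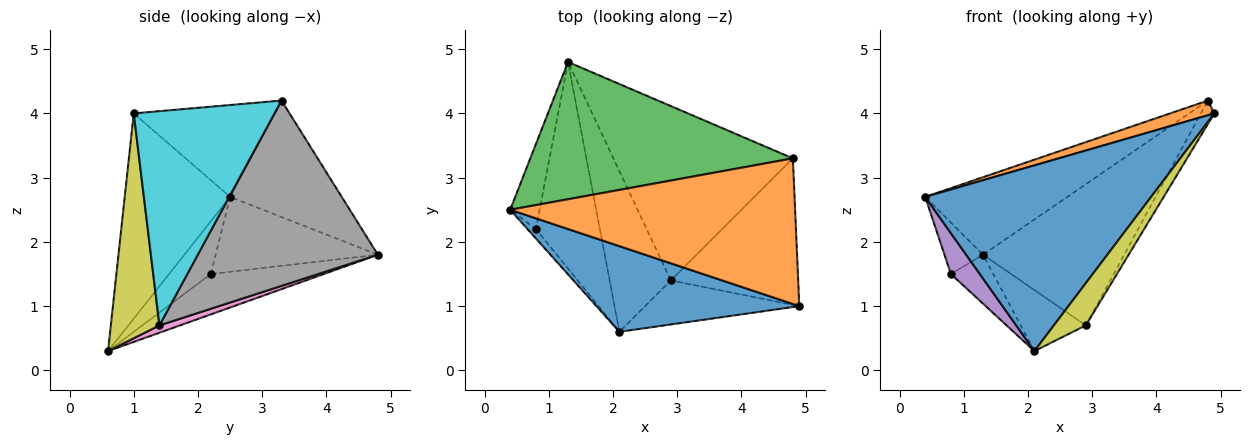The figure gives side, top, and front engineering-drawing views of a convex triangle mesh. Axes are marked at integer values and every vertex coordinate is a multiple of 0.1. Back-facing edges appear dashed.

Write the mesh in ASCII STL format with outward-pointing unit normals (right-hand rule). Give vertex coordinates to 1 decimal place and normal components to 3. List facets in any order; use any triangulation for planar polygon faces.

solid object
 facet normal -0.390 -0.836 0.386
  outer loop
   vertex 2.1 0.6 0.3
   vertex 4.9 1.0 4.0
   vertex 0.4 2.5 2.7
  endloop
 endfacet
 facet normal -0.306 -0.096 0.947
  outer loop
   vertex 4.8 3.3 4.2
   vertex 0.4 2.5 2.7
   vertex 4.9 1.0 4.0
  endloop
 endfacet
 facet normal -0.360 0.459 0.812
  outer loop
   vertex 4.8 3.3 4.2
   vertex 1.3 4.8 1.8
   vertex 0.4 2.5 2.7
  endloop
 endfacet
 facet normal -0.909 0.216 -0.357
  outer loop
   vertex 0.8 2.2 1.5
   vertex 0.4 2.5 2.7
   vertex 1.3 4.8 1.8
  endloop
 endfacet
 facet normal -0.815 -0.564 -0.131
  outer loop
   vertex 0.8 2.2 1.5
   vertex 2.1 0.6 0.3
   vertex 0.4 2.5 2.7
  endloop
 endfacet
 facet normal -0.524 0.196 -0.829
  outer loop
   vertex 0.8 2.2 1.5
   vertex 1.3 4.8 1.8
   vertex 2.1 0.6 0.3
  endloop
 endfacet
 facet normal 0.111 0.353 -0.929
  outer loop
   vertex 2.9 1.4 0.7
   vertex 2.1 0.6 0.3
   vertex 1.3 4.8 1.8
  endloop
 endfacet
 facet normal 0.626 0.491 -0.606
  outer loop
   vertex 2.9 1.4 0.7
   vertex 1.3 4.8 1.8
   vertex 4.8 3.3 4.2
  endloop
 endfacet
 facet normal 0.725 -0.476 -0.497
  outer loop
   vertex 2.9 1.4 0.7
   vertex 4.9 1.0 4.0
   vertex 2.1 0.6 0.3
  endloop
 endfacet
 facet normal 0.857 0.082 -0.509
  outer loop
   vertex 2.9 1.4 0.7
   vertex 4.8 3.3 4.2
   vertex 4.9 1.0 4.0
  endloop
 endfacet
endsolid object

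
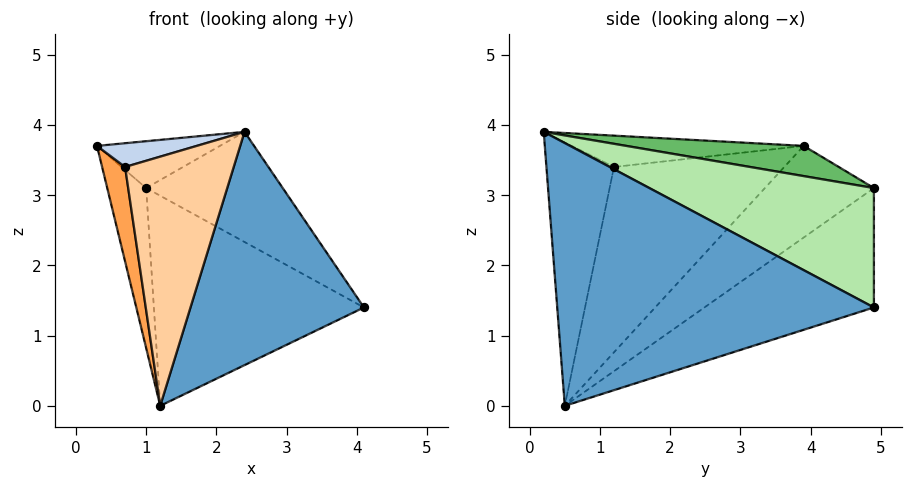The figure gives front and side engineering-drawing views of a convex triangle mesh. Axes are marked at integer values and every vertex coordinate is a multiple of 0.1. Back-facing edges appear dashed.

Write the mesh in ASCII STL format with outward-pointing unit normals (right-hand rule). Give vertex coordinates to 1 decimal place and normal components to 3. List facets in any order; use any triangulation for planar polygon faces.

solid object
 facet normal 0.838 -0.459 -0.293
  outer loop
   vertex 1.2 0.5 0.0
   vertex 4.1 4.9 1.4
   vertex 2.4 0.2 3.9
  endloop
 endfacet
 facet normal -0.362 -0.156 0.919
  outer loop
   vertex 0.7 1.2 3.4
   vertex 2.4 0.2 3.9
   vertex 0.3 3.9 3.7
  endloop
 endfacet
 facet normal -0.984 -0.133 -0.117
  outer loop
   vertex 0.7 1.2 3.4
   vertex 0.3 3.9 3.7
   vertex 1.2 0.5 0.0
  endloop
 endfacet
 facet normal -0.526 -0.845 0.097
  outer loop
   vertex 0.7 1.2 3.4
   vertex 1.2 0.5 0.0
   vertex 2.4 0.2 3.9
  endloop
 endfacet
 facet normal 0.381 0.264 0.886
  outer loop
   vertex 1.0 4.9 3.1
   vertex 0.3 3.9 3.7
   vertex 2.4 0.2 3.9
  endloop
 endfacet
 facet normal 0.461 0.281 0.842
  outer loop
   vertex 1.0 4.9 3.1
   vertex 2.4 0.2 3.9
   vertex 4.1 4.9 1.4
  endloop
 endfacet
 facet normal -0.829 0.296 -0.474
  outer loop
   vertex 1.0 4.9 3.1
   vertex 1.2 0.5 0.0
   vertex 0.3 3.9 3.7
  endloop
 endfacet
 facet normal -0.413 0.512 -0.753
  outer loop
   vertex 1.0 4.9 3.1
   vertex 4.1 4.9 1.4
   vertex 1.2 0.5 0.0
  endloop
 endfacet
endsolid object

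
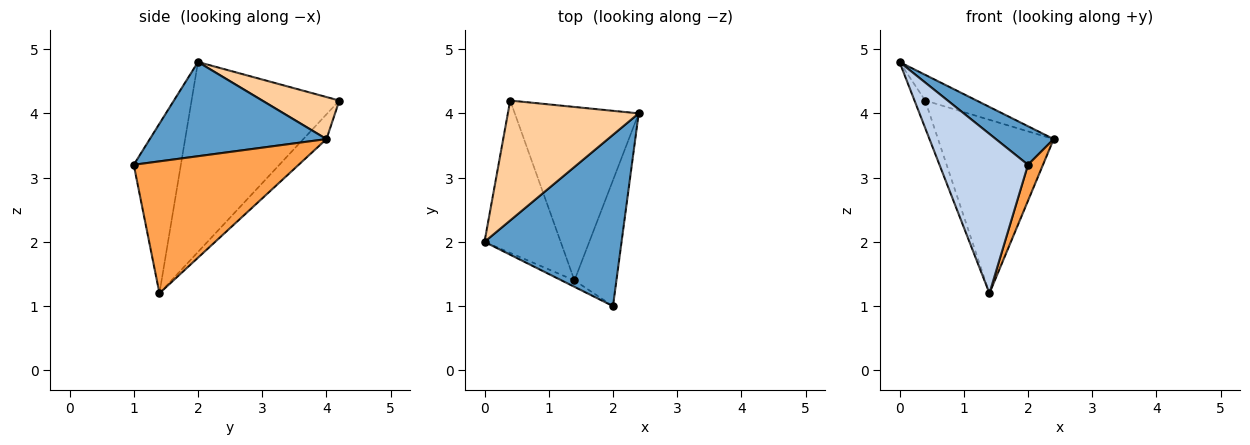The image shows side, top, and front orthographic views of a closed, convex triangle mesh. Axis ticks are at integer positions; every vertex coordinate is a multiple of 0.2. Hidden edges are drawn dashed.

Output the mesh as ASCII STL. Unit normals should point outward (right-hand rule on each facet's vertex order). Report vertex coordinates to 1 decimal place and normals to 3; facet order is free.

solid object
 facet normal 0.557 -0.182 0.810
  outer loop
   vertex 2.0 1.0 3.2
   vertex 2.4 4.0 3.6
   vertex 0.0 2.0 4.8
  endloop
 endfacet
 facet normal -0.470 -0.882 -0.036
  outer loop
   vertex 1.4 1.4 1.2
   vertex 2.0 1.0 3.2
   vertex 0.0 2.0 4.8
  endloop
 endfacet
 facet normal 0.949 -0.086 -0.302
  outer loop
   vertex 1.4 1.4 1.2
   vertex 2.4 4.0 3.6
   vertex 2.0 1.0 3.2
  endloop
 endfacet
 facet normal 0.300 0.200 0.933
  outer loop
   vertex 0.4 4.2 4.2
   vertex 0.0 2.0 4.8
   vertex 2.4 4.0 3.6
  endloop
 endfacet
 facet normal -0.926 0.067 -0.371
  outer loop
   vertex 0.4 4.2 4.2
   vertex 1.4 1.4 1.2
   vertex 0.0 2.0 4.8
  endloop
 endfacet
 facet normal -0.140 0.700 -0.700
  outer loop
   vertex 0.4 4.2 4.2
   vertex 2.4 4.0 3.6
   vertex 1.4 1.4 1.2
  endloop
 endfacet
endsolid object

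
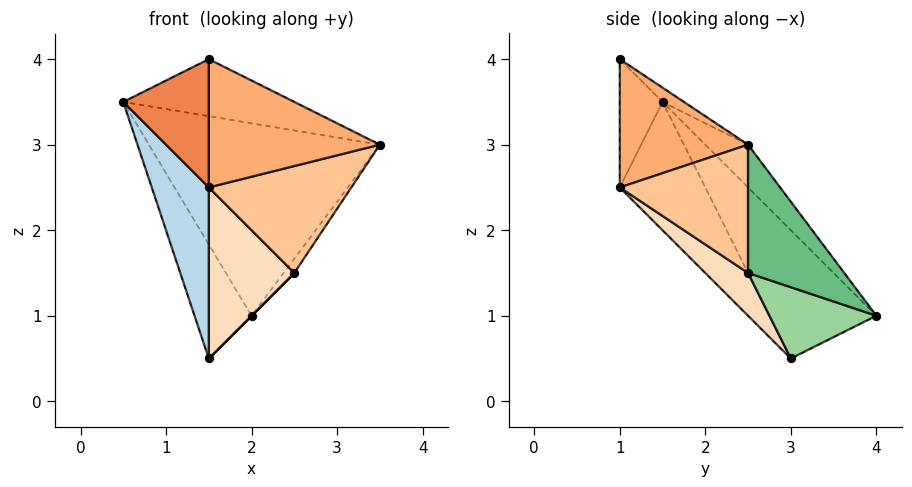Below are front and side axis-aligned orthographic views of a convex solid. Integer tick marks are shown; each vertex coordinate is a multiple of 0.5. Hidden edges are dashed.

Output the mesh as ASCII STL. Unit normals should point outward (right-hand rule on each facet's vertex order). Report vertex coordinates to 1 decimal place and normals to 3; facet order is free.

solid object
 facet normal -0.137 0.740 0.658
  outer loop
   vertex 2.0 4.0 1.0
   vertex 0.5 1.5 3.5
   vertex 3.5 2.5 3.0
  endloop
 endfacet
 facet normal -0.881 0.470 -0.059
  outer loop
   vertex 1.5 3.0 0.5
   vertex 0.5 1.5 3.5
   vertex 2.0 4.0 1.0
  endloop
 endfacet
 facet normal -0.728 -0.485 -0.485
  outer loop
   vertex 1.5 1.0 2.5
   vertex 0.5 1.5 3.5
   vertex 1.5 3.0 0.5
  endloop
 endfacet
 facet normal -0.078 0.623 0.778
  outer loop
   vertex 1.5 1.0 4.0
   vertex 3.5 2.5 3.0
   vertex 0.5 1.5 3.5
  endloop
 endfacet
 facet normal -0.447 -0.894 0.000
  outer loop
   vertex 1.5 1.0 4.0
   vertex 0.5 1.5 3.5
   vertex 1.5 1.0 2.5
  endloop
 endfacet
 facet normal 0.600 -0.800 0.000
  outer loop
   vertex 1.5 1.0 4.0
   vertex 1.5 1.0 2.5
   vertex 3.5 2.5 3.0
  endloop
 endfacet
 facet normal 0.611 -0.679 -0.407
  outer loop
   vertex 2.5 2.5 1.5
   vertex 3.5 2.5 3.0
   vertex 1.5 1.0 2.5
  endloop
 endfacet
 facet normal 0.333 -0.667 -0.667
  outer loop
   vertex 2.5 2.5 1.5
   vertex 1.5 1.0 2.5
   vertex 1.5 3.0 0.5
  endloop
 endfacet
 facet normal 0.829 0.092 -0.552
  outer loop
   vertex 2.5 2.5 1.5
   vertex 2.0 4.0 1.0
   vertex 3.5 2.5 3.0
  endloop
 endfacet
 facet normal 0.707 0.000 -0.707
  outer loop
   vertex 2.5 2.5 1.5
   vertex 1.5 3.0 0.5
   vertex 2.0 4.0 1.0
  endloop
 endfacet
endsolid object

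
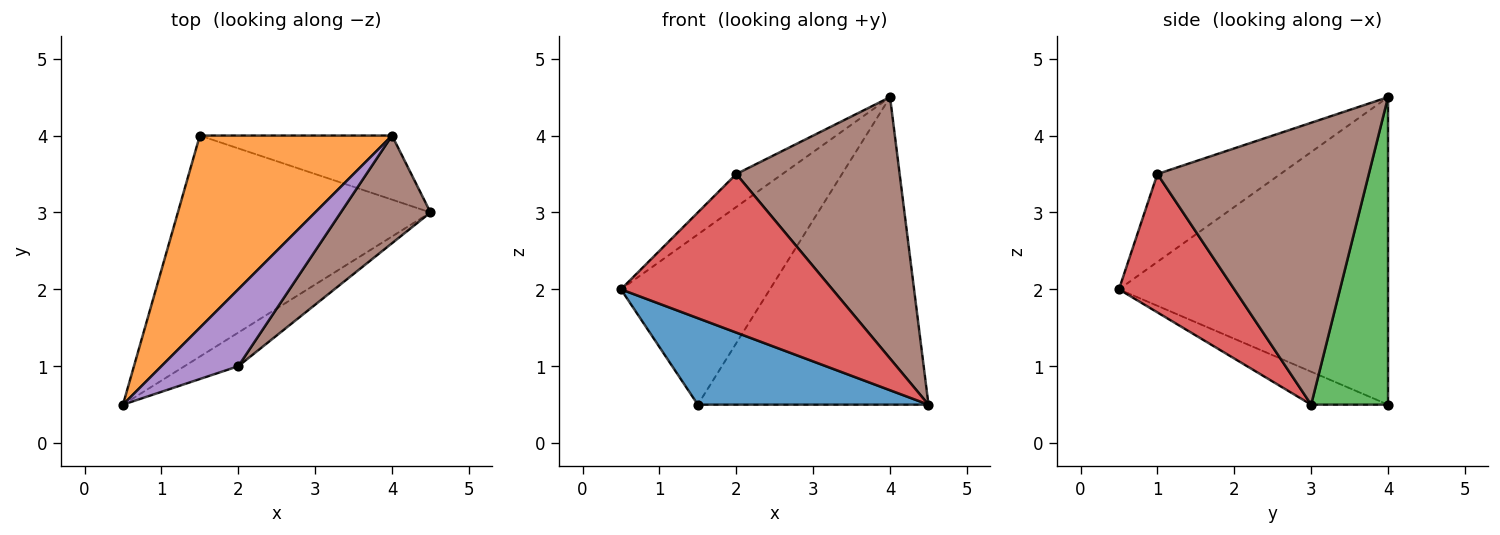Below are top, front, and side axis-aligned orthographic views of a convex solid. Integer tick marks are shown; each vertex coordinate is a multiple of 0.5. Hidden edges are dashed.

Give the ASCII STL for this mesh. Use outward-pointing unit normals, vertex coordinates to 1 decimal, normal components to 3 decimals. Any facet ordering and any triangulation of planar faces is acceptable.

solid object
 facet normal -0.121 -0.362 -0.924
  outer loop
   vertex 1.5 4.0 0.5
   vertex 4.5 3.0 0.5
   vertex 0.5 0.5 2.0
  endloop
 endfacet
 facet normal -0.768 0.425 0.480
  outer loop
   vertex 4.0 4.0 4.5
   vertex 1.5 4.0 0.5
   vertex 0.5 0.5 2.0
  endloop
 endfacet
 facet normal 0.310 0.931 -0.194
  outer loop
   vertex 4.0 4.0 4.5
   vertex 4.5 3.0 0.5
   vertex 1.5 4.0 0.5
  endloop
 endfacet
 facet normal 0.471 -0.863 -0.183
  outer loop
   vertex 2.0 1.0 3.5
   vertex 0.5 0.5 2.0
   vertex 4.5 3.0 0.5
  endloop
 endfacet
 facet normal -0.724 0.272 0.634
  outer loop
   vertex 2.0 1.0 3.5
   vertex 4.0 4.0 4.5
   vertex 0.5 0.5 2.0
  endloop
 endfacet
 facet normal 0.767 -0.593 0.244
  outer loop
   vertex 2.0 1.0 3.5
   vertex 4.5 3.0 0.5
   vertex 4.0 4.0 4.5
  endloop
 endfacet
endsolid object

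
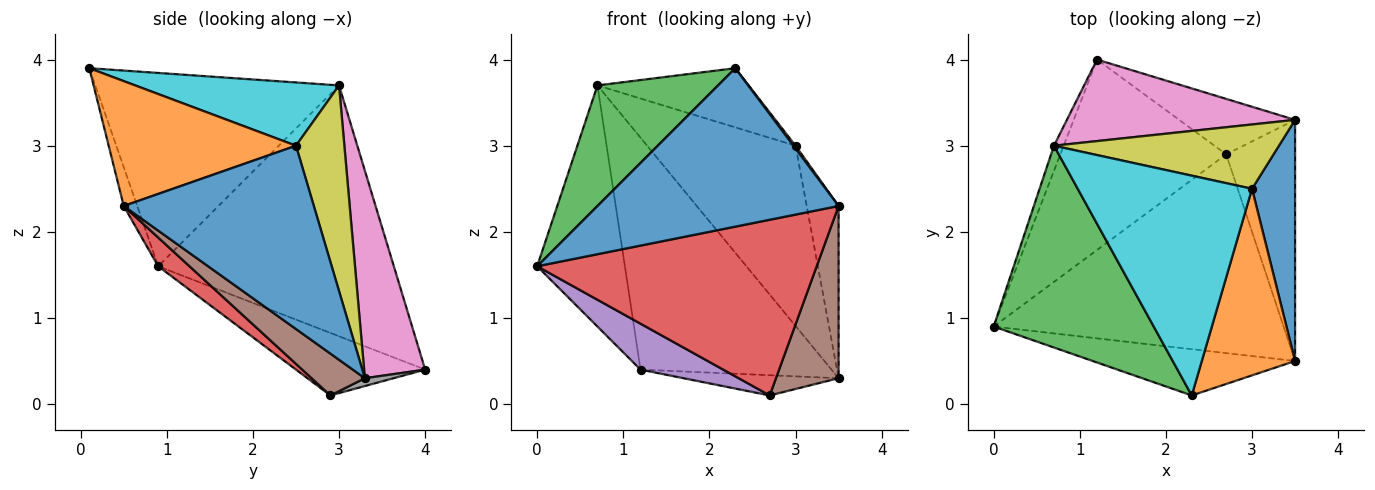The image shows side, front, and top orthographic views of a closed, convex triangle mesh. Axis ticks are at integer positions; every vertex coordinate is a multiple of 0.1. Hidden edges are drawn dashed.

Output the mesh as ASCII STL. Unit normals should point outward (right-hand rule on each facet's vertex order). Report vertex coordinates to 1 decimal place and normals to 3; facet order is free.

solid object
 facet normal -0.054 -0.959 -0.280
  outer loop
   vertex 2.3 0.1 3.9
   vertex 0.0 0.9 1.6
   vertex 3.5 0.5 2.3
  endloop
 endfacet
 facet normal -0.937 0.349 -0.036
  outer loop
   vertex 0.7 3.0 3.7
   vertex 1.2 4.0 0.4
   vertex 0.0 0.9 1.6
  endloop
 endfacet
 facet normal -0.720 -0.356 0.596
  outer loop
   vertex 0.7 3.0 3.7
   vertex 0.0 0.9 1.6
   vertex 2.3 0.1 3.9
  endloop
 endfacet
 facet normal 0.074 -0.660 -0.747
  outer loop
   vertex 2.7 2.9 0.1
   vertex 3.5 0.5 2.3
   vertex 0.0 0.9 1.6
  endloop
 endfacet
 facet normal -0.344 -0.220 -0.913
  outer loop
   vertex 2.7 2.9 0.1
   vertex 0.0 0.9 1.6
   vertex 1.2 4.0 0.4
  endloop
 endfacet
 facet normal 0.443 -0.521 -0.730
  outer loop
   vertex 3.5 3.3 0.3
   vertex 3.5 0.5 2.3
   vertex 2.7 2.9 0.1
  endloop
 endfacet
 facet normal 0.289 0.903 0.317
  outer loop
   vertex 3.5 3.3 0.3
   vertex 1.2 4.0 0.4
   vertex 0.7 3.0 3.7
  endloop
 endfacet
 facet normal 0.063 0.342 -0.938
  outer loop
   vertex 3.5 3.3 0.3
   vertex 2.7 2.9 0.1
   vertex 1.2 4.0 0.4
  endloop
 endfacet
 facet normal 0.293 0.900 0.321
  outer loop
   vertex 3.0 2.5 3.0
   vertex 3.5 3.3 0.3
   vertex 0.7 3.0 3.7
  endloop
 endfacet
 facet normal 0.331 0.245 0.911
  outer loop
   vertex 3.0 2.5 3.0
   vertex 0.7 3.0 3.7
   vertex 2.3 0.1 3.9
  endloop
 endfacet
 facet normal 0.961 0.161 0.226
  outer loop
   vertex 3.0 2.5 3.0
   vertex 3.5 0.5 2.3
   vertex 3.5 3.3 0.3
  endloop
 endfacet
 facet normal 0.801 -0.009 0.599
  outer loop
   vertex 3.0 2.5 3.0
   vertex 2.3 0.1 3.9
   vertex 3.5 0.5 2.3
  endloop
 endfacet
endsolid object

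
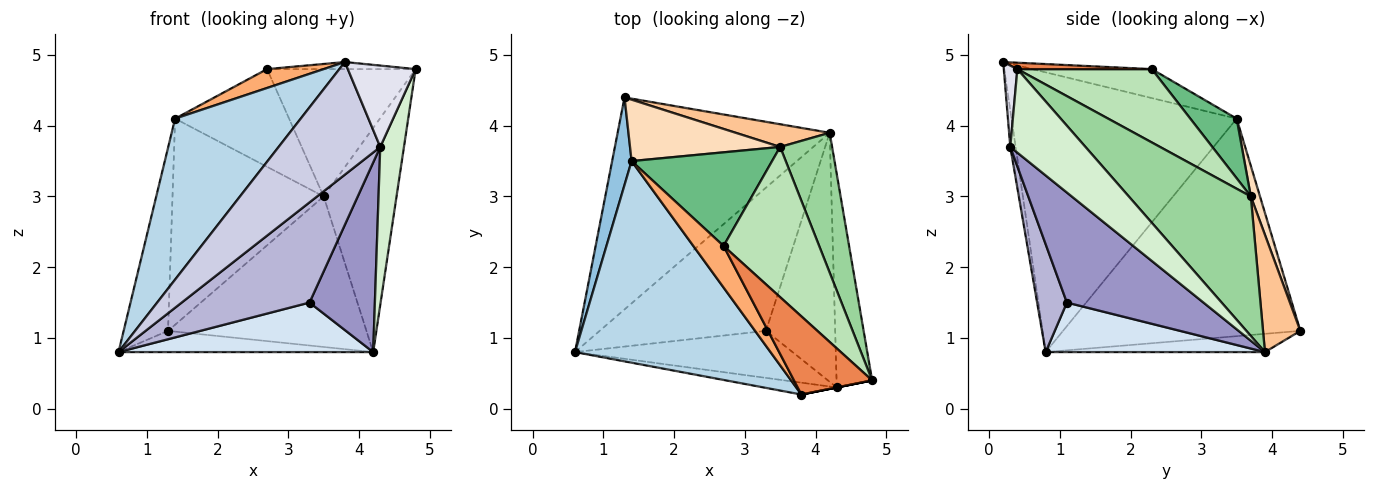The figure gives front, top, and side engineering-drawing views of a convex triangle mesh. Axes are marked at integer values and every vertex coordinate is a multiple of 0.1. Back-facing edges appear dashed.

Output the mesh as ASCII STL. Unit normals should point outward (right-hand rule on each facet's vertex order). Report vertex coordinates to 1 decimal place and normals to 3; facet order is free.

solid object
 facet normal -0.085 0.099 -0.991
  outer loop
   vertex 4.2 3.9 0.8
   vertex 0.6 0.8 0.8
   vertex 1.3 4.4 1.1
  endloop
 endfacet
 facet normal -0.979 0.183 0.088
  outer loop
   vertex 1.4 3.5 4.1
   vertex 1.3 4.4 1.1
   vertex 0.6 0.8 0.8
  endloop
 endfacet
 facet normal -0.745 -0.416 0.521
  outer loop
   vertex 1.4 3.5 4.1
   vertex 0.6 0.8 0.8
   vertex 3.8 0.2 4.9
  endloop
 endfacet
 facet normal 0.271 -0.315 -0.910
  outer loop
   vertex 3.3 1.1 1.5
   vertex 0.6 0.8 0.8
   vertex 4.2 3.9 0.8
  endloop
 endfacet
 facet normal 0.081 0.090 0.993
  outer loop
   vertex 2.7 2.3 4.8
   vertex 3.8 0.2 4.9
   vertex 4.8 0.4 4.8
  endloop
 endfacet
 facet normal -0.657 -0.312 0.686
  outer loop
   vertex 2.7 2.3 4.8
   vertex 1.4 3.5 4.1
   vertex 3.8 0.2 4.9
  endloop
 endfacet
 facet normal 0.183 0.972 0.147
  outer loop
   vertex 3.5 3.7 3.0
   vertex 4.2 3.9 0.8
   vertex 1.3 4.4 1.1
  endloop
 endfacet
 facet normal 0.058 0.957 0.285
  outer loop
   vertex 3.5 3.7 3.0
   vertex 1.3 4.4 1.1
   vertex 1.4 3.5 4.1
  endloop
 endfacet
 facet normal 0.282 0.693 0.664
  outer loop
   vertex 3.5 3.7 3.0
   vertex 1.4 3.5 4.1
   vertex 2.7 2.3 4.8
  endloop
 endfacet
 facet normal 0.818 0.488 0.305
  outer loop
   vertex 3.5 3.7 3.0
   vertex 4.8 0.4 4.8
   vertex 4.2 3.9 0.8
  endloop
 endfacet
 facet normal 0.505 0.558 0.658
  outer loop
   vertex 3.5 3.7 3.0
   vertex 2.7 2.3 4.8
   vertex 4.8 0.4 4.8
  endloop
 endfacet
 facet normal 0.884 -0.279 -0.376
  outer loop
   vertex 4.3 0.3 3.7
   vertex 4.2 3.9 0.8
   vertex 4.8 0.4 4.8
  endloop
 endfacet
 facet normal 0.785 -0.376 -0.493
  outer loop
   vertex 4.3 0.3 3.7
   vertex 3.3 1.1 1.5
   vertex 4.2 3.9 0.8
  endloop
 endfacet
 facet normal 0.206 -0.886 -0.416
  outer loop
   vertex 4.3 0.3 3.7
   vertex 0.6 0.8 0.8
   vertex 3.3 1.1 1.5
  endloop
 endfacet
 facet normal -0.052 -0.993 -0.105
  outer loop
   vertex 4.3 0.3 3.7
   vertex 3.8 0.2 4.9
   vertex 0.6 0.8 0.8
  endloop
 endfacet
 facet normal 0.196 -0.981 0.000
  outer loop
   vertex 4.3 0.3 3.7
   vertex 4.8 0.4 4.8
   vertex 3.8 0.2 4.9
  endloop
 endfacet
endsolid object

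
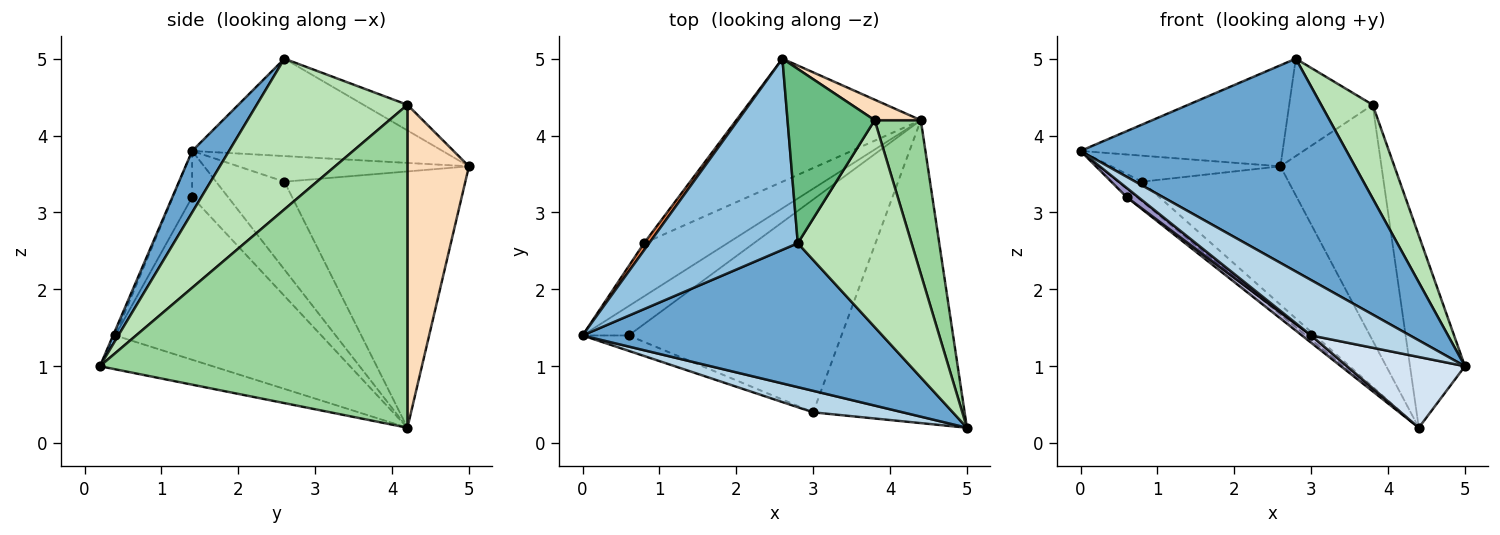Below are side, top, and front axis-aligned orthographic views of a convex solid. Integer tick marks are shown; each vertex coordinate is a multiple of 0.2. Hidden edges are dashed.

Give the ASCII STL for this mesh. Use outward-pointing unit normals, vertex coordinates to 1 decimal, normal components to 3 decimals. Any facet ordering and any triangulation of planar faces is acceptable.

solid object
 facet normal 0.114 -0.823 0.557
  outer loop
   vertex 2.8 2.6 5.0
   vertex 0.0 1.4 3.8
   vertex 5.0 0.2 1.0
  endloop
 endfacet
 facet normal -0.501 0.404 0.765
  outer loop
   vertex 2.8 2.6 5.0
   vertex 2.6 5.0 3.6
   vertex 0.0 1.4 3.8
  endloop
 endfacet
 facet normal -0.021 -0.932 0.362
  outer loop
   vertex 3.0 0.4 1.4
   vertex 5.0 0.2 1.0
   vertex 0.0 1.4 3.8
  endloop
 endfacet
 facet normal -0.213 -0.222 -0.952
  outer loop
   vertex 3.0 0.4 1.4
   vertex 4.4 4.2 0.2
   vertex 5.0 0.2 1.0
  endloop
 endfacet
 facet normal -0.796 0.584 0.159
  outer loop
   vertex 0.8 2.6 3.4
   vertex 0.0 1.4 3.8
   vertex 2.6 5.0 3.6
  endloop
 endfacet
 facet normal -0.703 0.246 -0.668
  outer loop
   vertex 0.8 2.6 3.4
   vertex 4.4 4.2 0.2
   vertex 0.0 1.4 3.8
  endloop
 endfacet
 facet normal -0.678 0.549 -0.488
  outer loop
   vertex 0.8 2.6 3.4
   vertex 2.6 5.0 3.6
   vertex 4.4 4.2 0.2
  endloop
 endfacet
 facet normal 0.519 0.852 0.074
  outer loop
   vertex 3.8 4.2 4.4
   vertex 4.4 4.2 0.2
   vertex 2.6 5.0 3.6
  endloop
 endfacet
 facet normal -0.249 0.472 0.846
  outer loop
   vertex 3.8 4.2 4.4
   vertex 2.6 5.0 3.6
   vertex 2.8 2.6 5.0
  endloop
 endfacet
 facet normal 0.975 0.174 0.139
  outer loop
   vertex 3.8 4.2 4.4
   vertex 5.0 0.2 1.0
   vertex 4.4 4.2 0.2
  endloop
 endfacet
 facet normal 0.770 -0.263 0.581
  outer loop
   vertex 3.8 4.2 4.4
   vertex 2.8 2.6 5.0
   vertex 5.0 0.2 1.0
  endloop
 endfacet
 facet normal -0.693 0.198 -0.693
  outer loop
   vertex 0.6 1.4 3.2
   vertex 0.0 1.4 3.8
   vertex 4.4 4.2 0.2
  endloop
 endfacet
 facet normal -0.651 -0.391 -0.651
  outer loop
   vertex 0.6 1.4 3.2
   vertex 3.0 0.4 1.4
   vertex 0.0 1.4 3.8
  endloop
 endfacet
 facet normal -0.607 -0.027 -0.794
  outer loop
   vertex 0.6 1.4 3.2
   vertex 4.4 4.2 0.2
   vertex 3.0 0.4 1.4
  endloop
 endfacet
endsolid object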